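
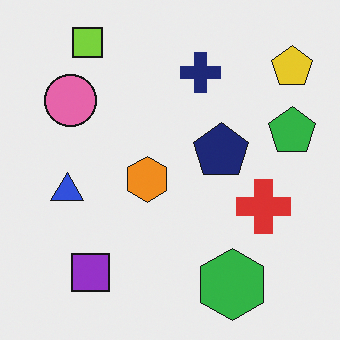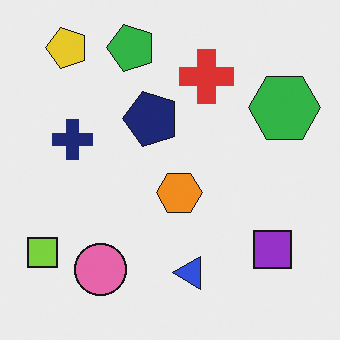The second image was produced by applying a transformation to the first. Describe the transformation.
The image was rotated 90° counter-clockwise.

The yellow pentagon sits in the top-right of the first image and the top-left of the second — consistent with a whole-image 90° counter-clockwise rotation.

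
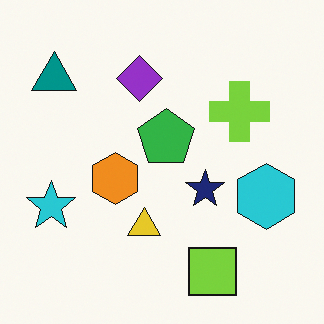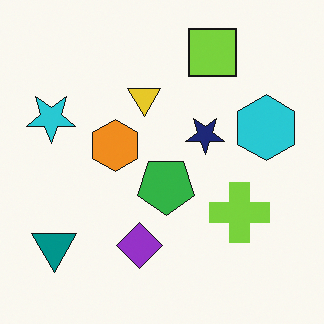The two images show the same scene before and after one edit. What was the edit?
The second image is the first flipped vertically (top ↔ bottom).

The lime square is in the bottom of the first image and the top of the second — shapes on opposite sides of the horizontal midline have swapped in a mirror flip.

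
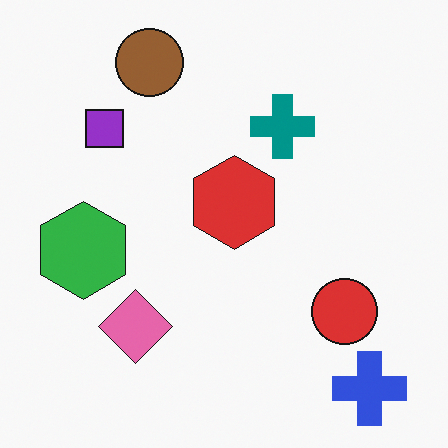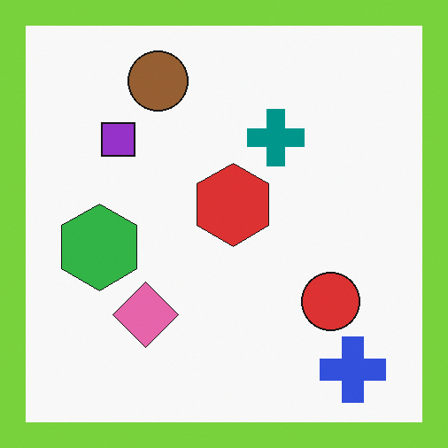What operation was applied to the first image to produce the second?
The second image is the first framed with a lime border.

A solid lime frame runs around the edge of the second image, with the content slightly shrunk inside it.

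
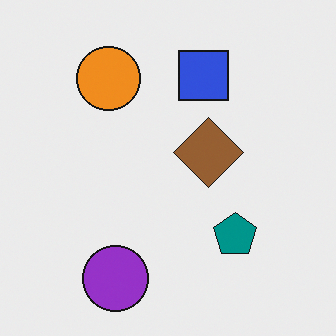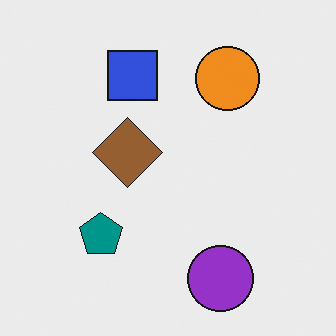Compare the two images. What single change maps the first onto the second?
The second image is the first flipped horizontally (left ↔ right).

The teal pentagon is in the bottom-right of the first image and the bottom-left of the second — shapes on opposite sides of the vertical midline have swapped in a mirror flip.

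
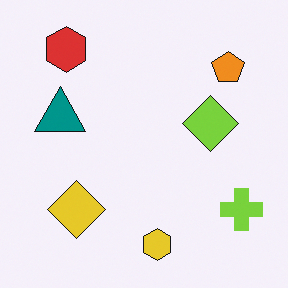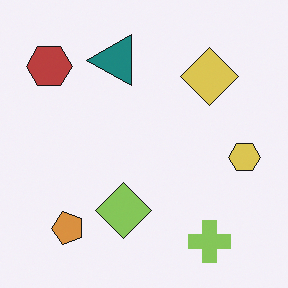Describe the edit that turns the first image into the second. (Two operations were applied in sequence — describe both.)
The image was transposed (reflected across the top-left ↔ bottom-right diagonal), then slightly desaturated.

Shapes have swapped their row and column positions — what was in the top-right is now in the bottom-left — a diagonal reflection. All colors are more muted and greyish — a global saturation change.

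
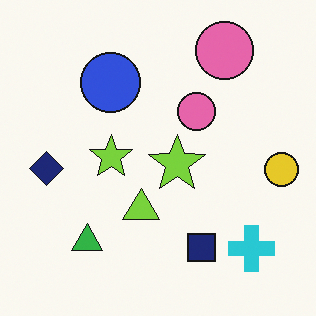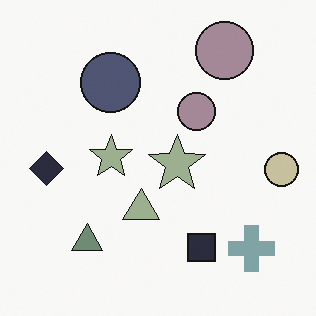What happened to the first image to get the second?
It was made much more muted (saturation change).

All colors are more muted and greyish — a global saturation change.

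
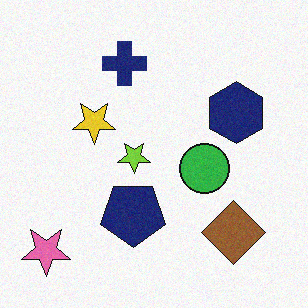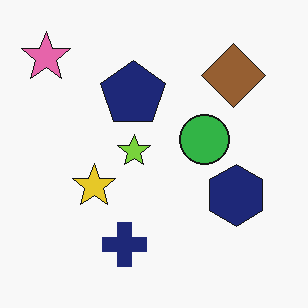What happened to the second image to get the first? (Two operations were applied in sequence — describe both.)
Degraded with light additive noise, then flipped vertically (top ↔ bottom).

Random speckle covers the whole image, including the flat background. The pink star is in the top-left of the second image and the bottom-left of the first — shapes on opposite sides of the horizontal midline have swapped in a mirror flip.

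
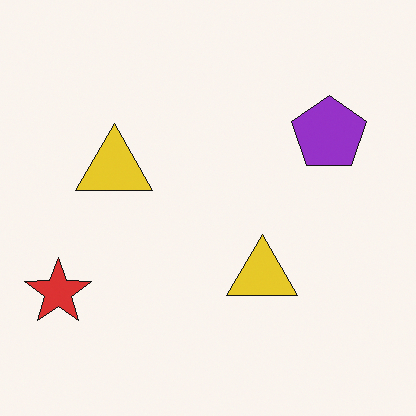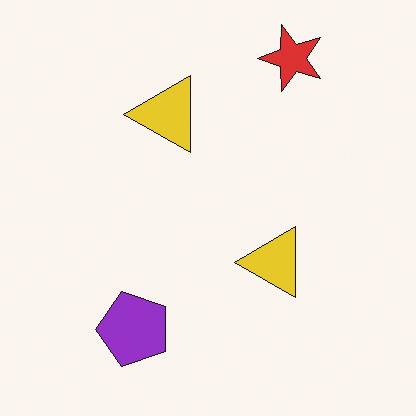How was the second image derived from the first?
The transformation is: transposed (reflected across the top-left ↔ bottom-right diagonal).

Shapes have swapped their row and column positions — what was in the top-right is now in the bottom-left — a diagonal reflection.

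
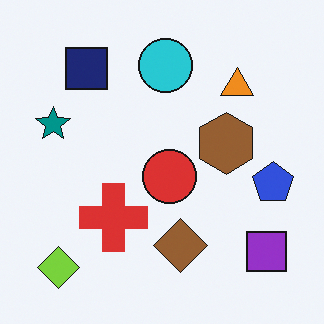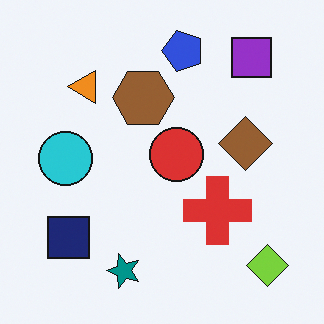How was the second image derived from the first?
Rotated 90° counter-clockwise.

The lime diamond sits in the bottom-left of the first image and the bottom-right of the second — consistent with a whole-image 90° counter-clockwise rotation.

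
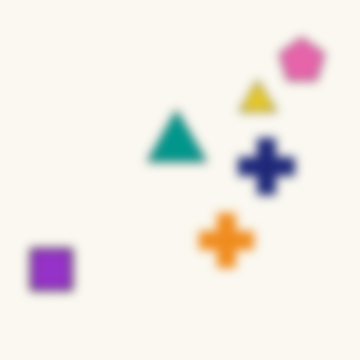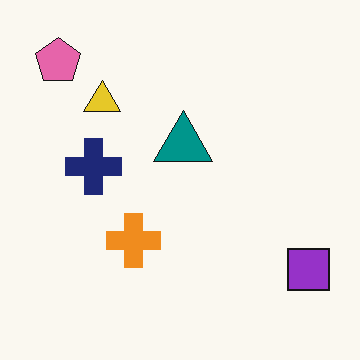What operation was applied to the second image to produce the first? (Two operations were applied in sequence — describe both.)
Flipped horizontally (left ↔ right), then heavily blurred.

The purple square is in the bottom-right of the second image and the bottom-left of the first — shapes on opposite sides of the vertical midline have swapped in a mirror flip. Shape edges and outlines are uniformly softened across the whole image.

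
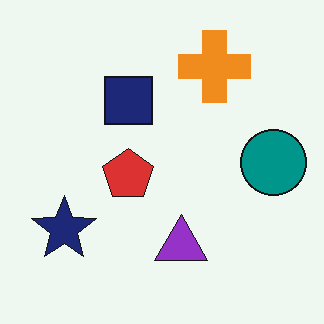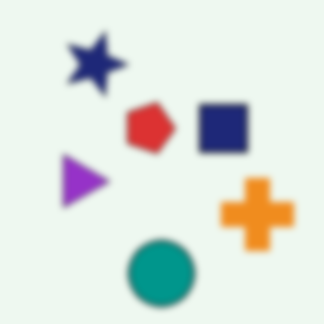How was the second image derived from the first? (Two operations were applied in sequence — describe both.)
The image was rotated 90° clockwise, then noticeably gaussian-blurred.

The navy star sits in the bottom-left of the first image and the top-left of the second — consistent with a whole-image 90° clockwise rotation. Shape edges and outlines are uniformly softened across the whole image.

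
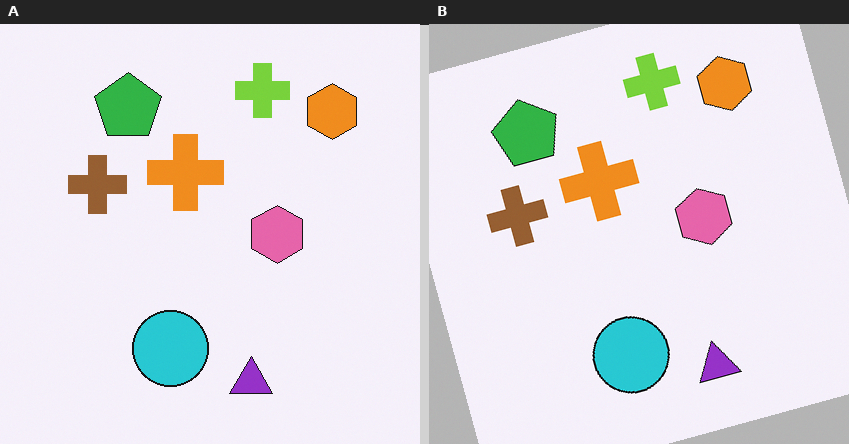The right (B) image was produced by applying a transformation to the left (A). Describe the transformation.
The image was rotated counter-clockwise by a moderate amount.

Every shape is tilted by the same angle and the image corners show triangular fill wedges — a whole-image rotation by a non-right angle.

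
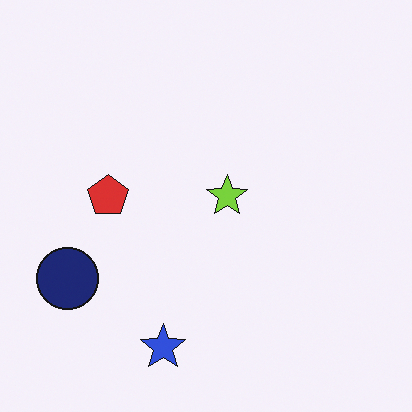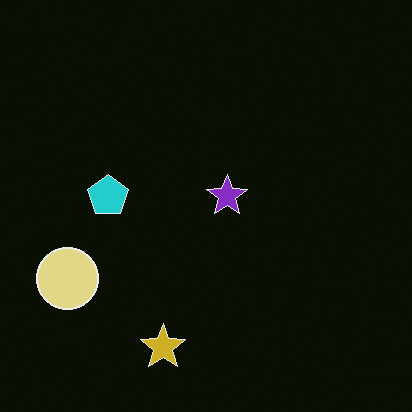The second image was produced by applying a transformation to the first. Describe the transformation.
Color-inverted (negative).

The light background has become dark and every shape's color is its complement — a photographic negative.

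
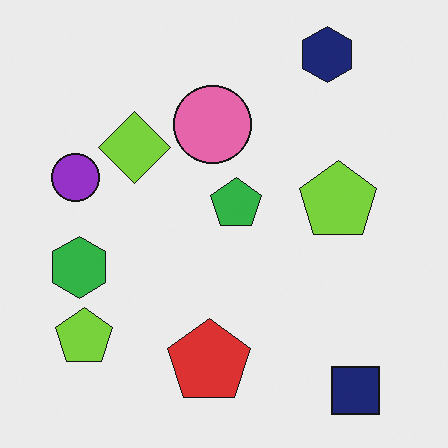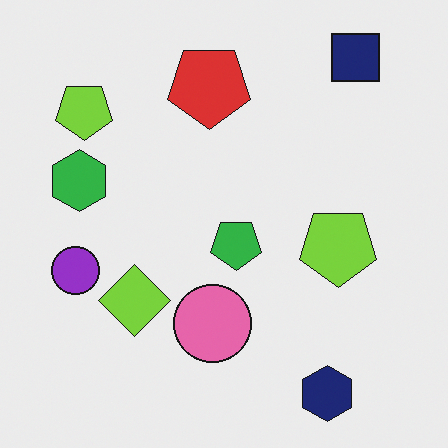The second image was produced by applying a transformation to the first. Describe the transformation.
The transformation is: flipped vertically (top ↔ bottom).

The navy hexagon is in the top-right of the first image and the bottom-right of the second — shapes on opposite sides of the horizontal midline have swapped in a mirror flip.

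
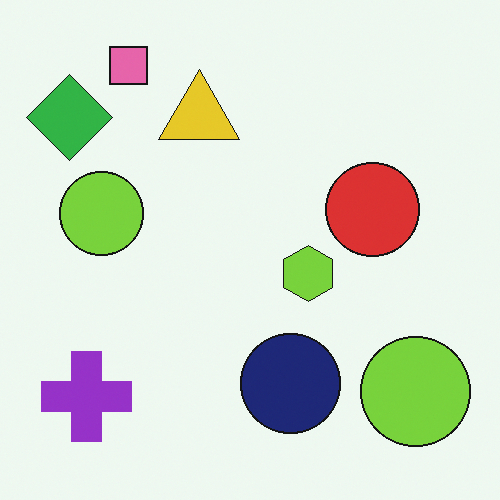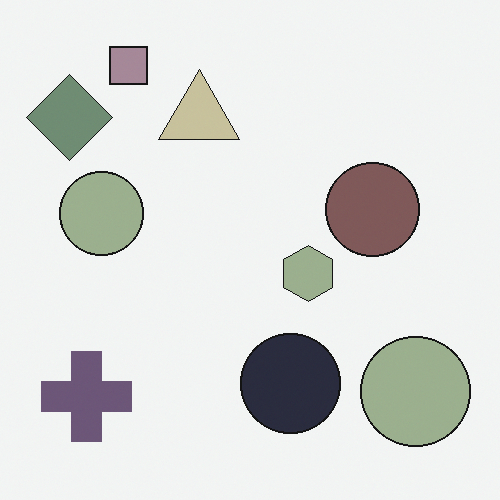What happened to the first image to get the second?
It was made much more muted (saturation change).

All colors are more muted and greyish — a global saturation change.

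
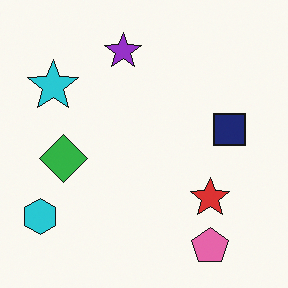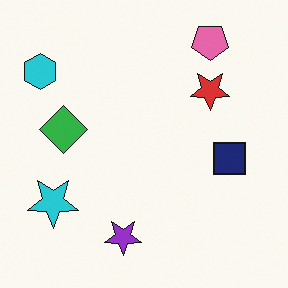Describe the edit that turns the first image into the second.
The image was flipped vertically (top ↔ bottom).

The pink pentagon is in the bottom-right of the first image and the top-right of the second — shapes on opposite sides of the horizontal midline have swapped in a mirror flip.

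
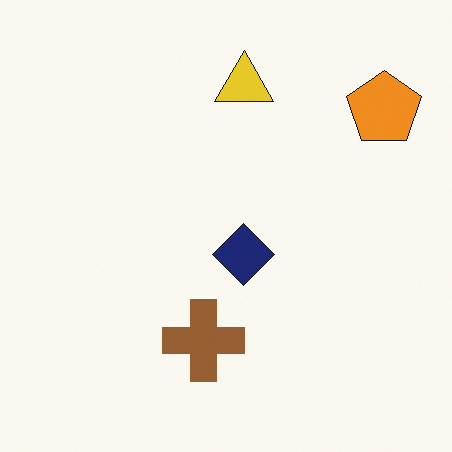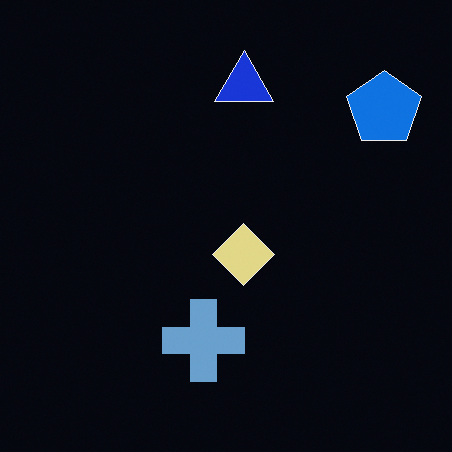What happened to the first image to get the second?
The image was color-inverted (negative).

The light background has become dark and every shape's color is its complement — a photographic negative.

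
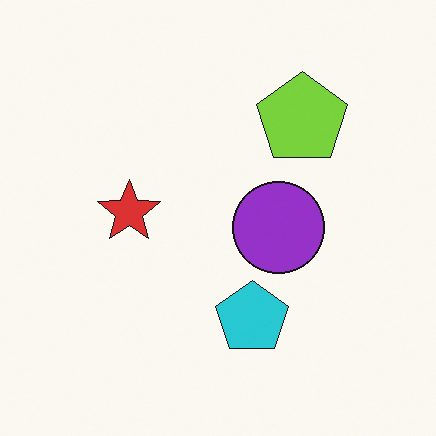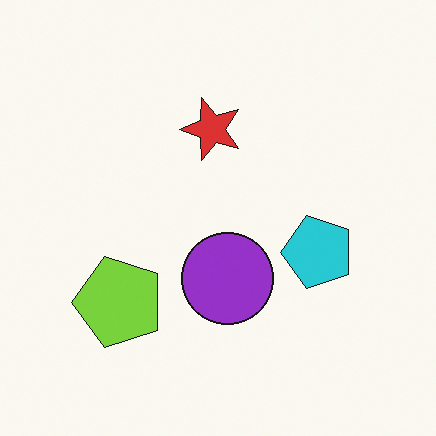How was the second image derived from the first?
Transposed (reflected across the top-left ↔ bottom-right diagonal).

Shapes have swapped their row and column positions — what was in the top-right is now in the bottom-left — a diagonal reflection.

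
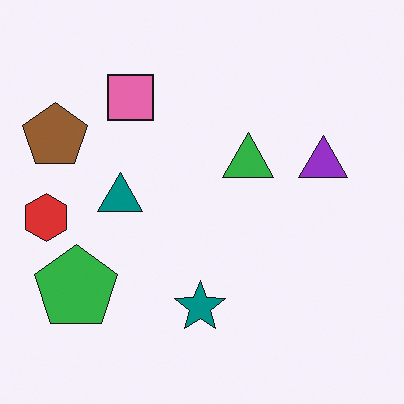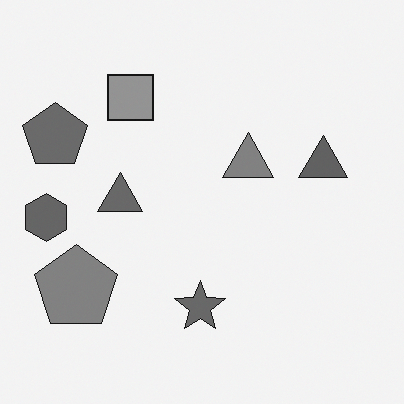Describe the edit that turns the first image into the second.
This is the original image converted to grayscale.

All color is removed — every shape is now a shade of grey.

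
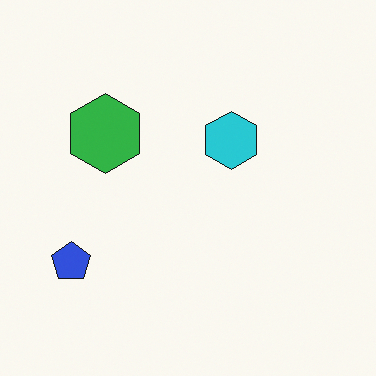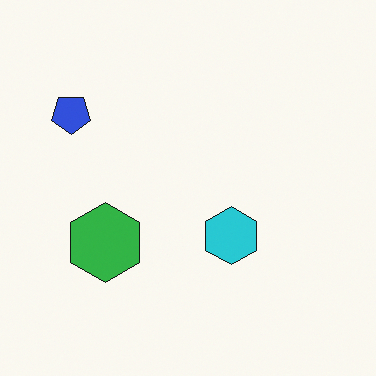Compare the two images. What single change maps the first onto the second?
This is the original image flipped vertically (top ↔ bottom).

The blue pentagon is in the bottom-left of the first image and the top-left of the second — shapes on opposite sides of the horizontal midline have swapped in a mirror flip.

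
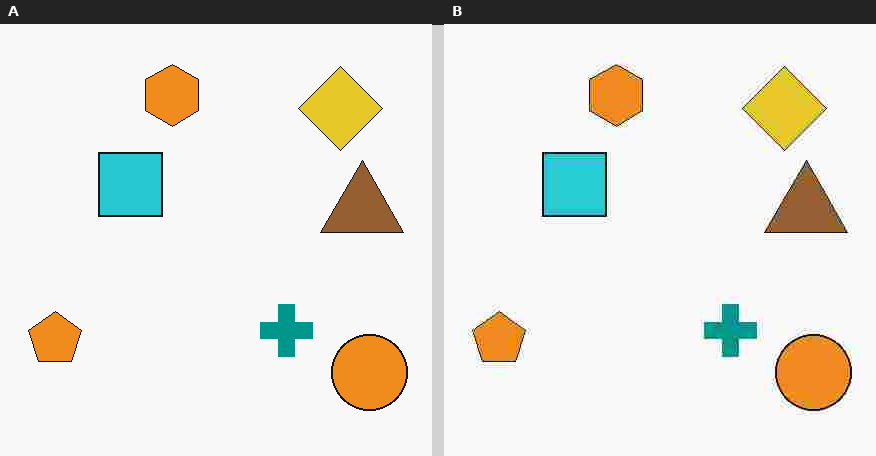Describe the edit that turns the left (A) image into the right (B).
The transformation is: degraded with heavy JPEG compression.

Blocky 8×8 compression artifacts appear around shape edges and the flat background shows ringing — characteristic JPEG degradation.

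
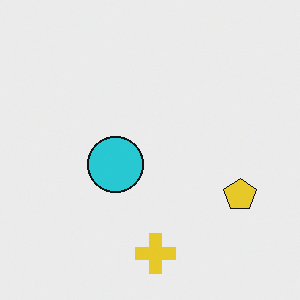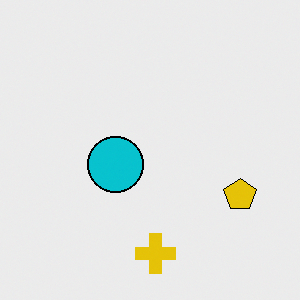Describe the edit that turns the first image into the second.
The transformation is: given slightly increased contrast.

Tones are pushed away from mid-grey across the whole image — a global contrast change.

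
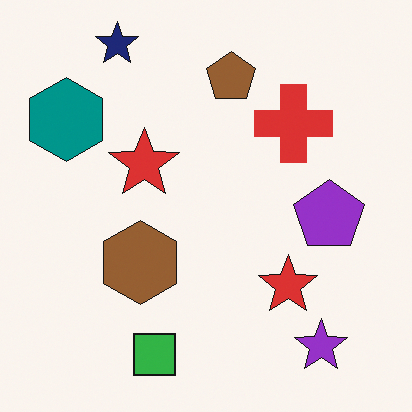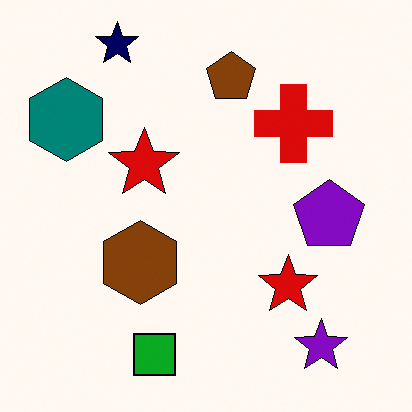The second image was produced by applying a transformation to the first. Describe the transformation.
It was given slightly increased contrast.

Tones are pushed away from mid-grey across the whole image — a global contrast change.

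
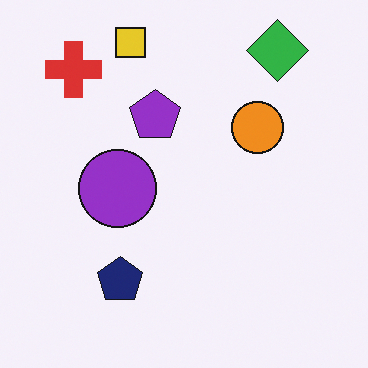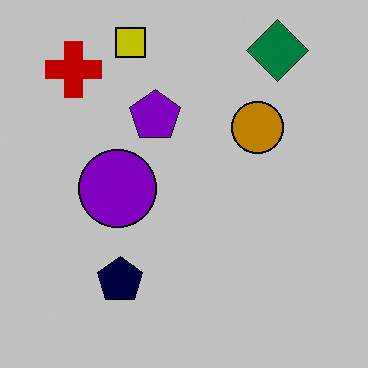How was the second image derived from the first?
It was aggressively posterized.

Each flat color has snapped to a coarser quantized level — most visibly, the near-white background has dropped to a flat grey.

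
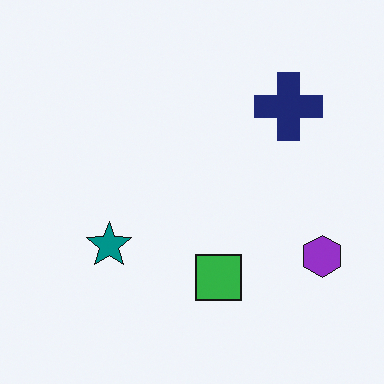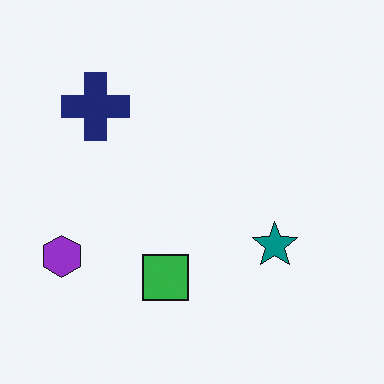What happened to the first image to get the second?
The second image is the first flipped horizontally (left ↔ right).

The purple hexagon is in the right of the first image and the left of the second — shapes on opposite sides of the vertical midline have swapped in a mirror flip.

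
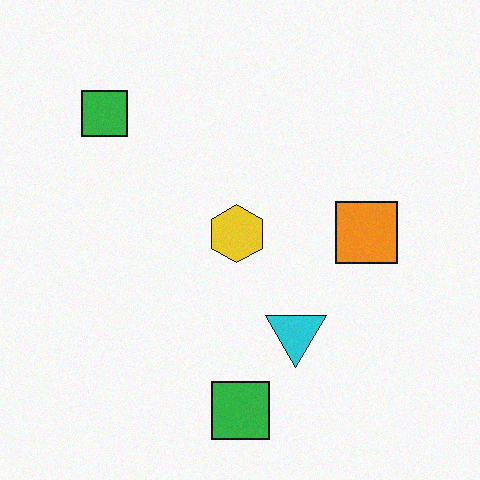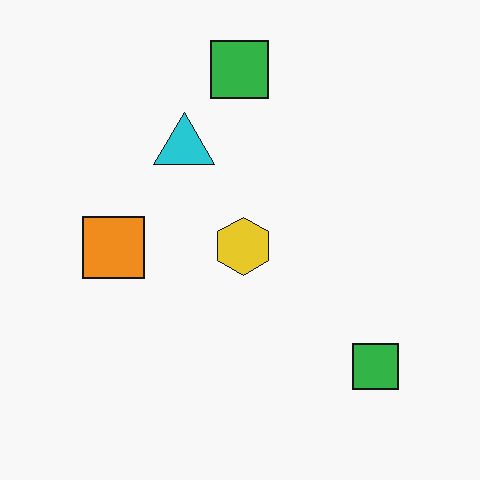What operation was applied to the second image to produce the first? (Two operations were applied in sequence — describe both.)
The first image is the second rotated 180°, then degraded with a light layer of grain.

The orange square sits in the left of the second image and the right of the first — consistent with a whole-image 180° rotation. Random speckle covers the whole image, including the flat background.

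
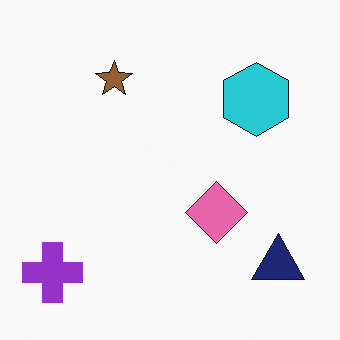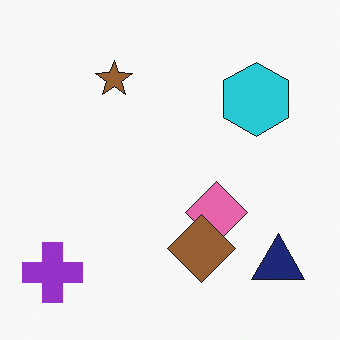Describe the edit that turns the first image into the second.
The image was overlaid with an additional brown diamond.

A brown diamond appears in the second image that is absent from the first.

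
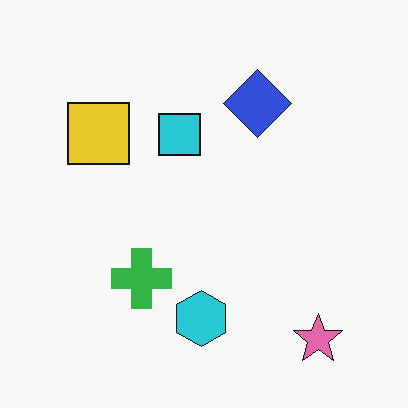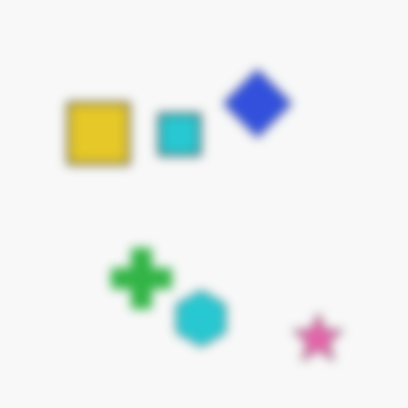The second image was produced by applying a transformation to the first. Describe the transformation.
Heavily blurred.

Shape edges and outlines are uniformly softened across the whole image.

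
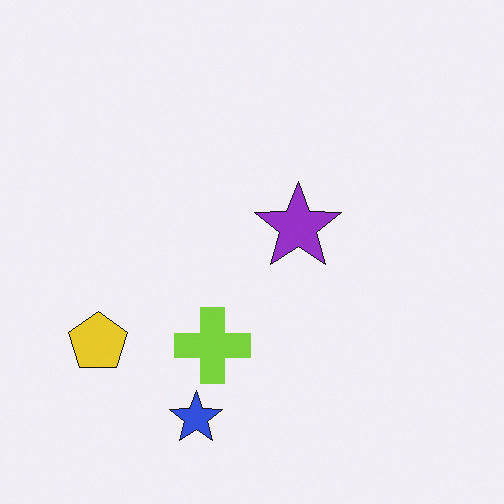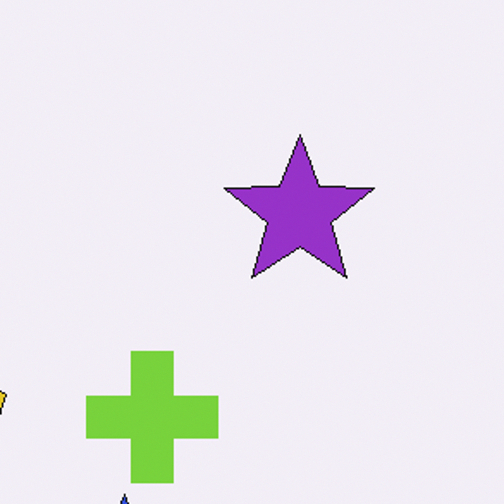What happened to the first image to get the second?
Cropped to a noticeably smaller region and rescaled.

The visible shapes are larger and the field of view is narrower; shapes near the original edges may be partly or wholly outside the frame — a crop-and-rescale.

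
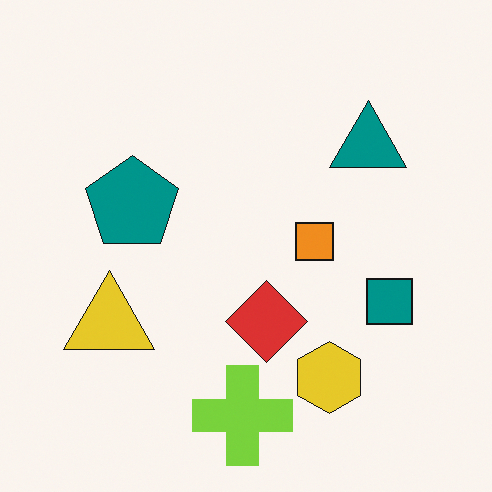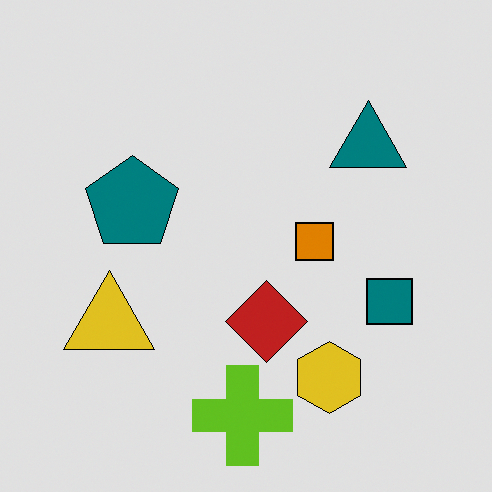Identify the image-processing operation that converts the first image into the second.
Moderately posterized.

Each flat color has snapped to a coarser quantized level — most visibly, the near-white background has dropped to a flat grey.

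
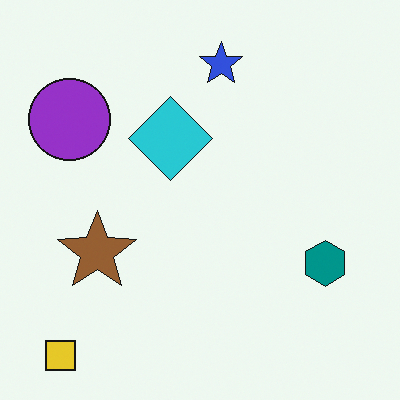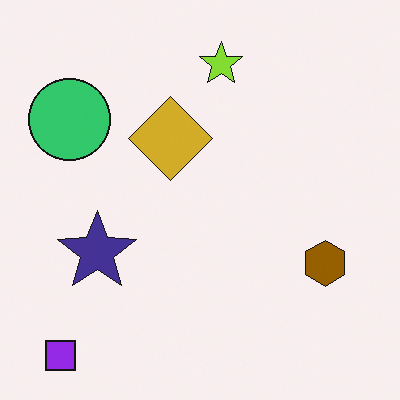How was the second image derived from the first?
The transformation is: hue-shifted by a large amount.

Every shape's color has rotated by the same amount around the hue wheel — a uniform hue shift.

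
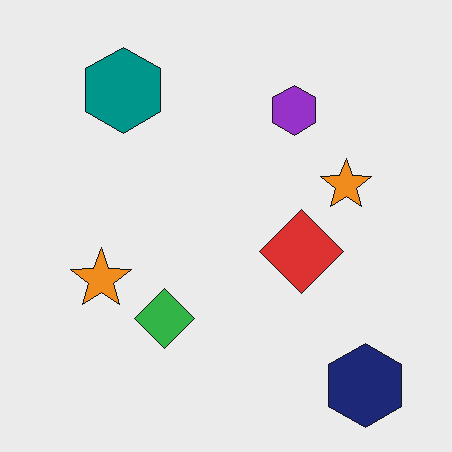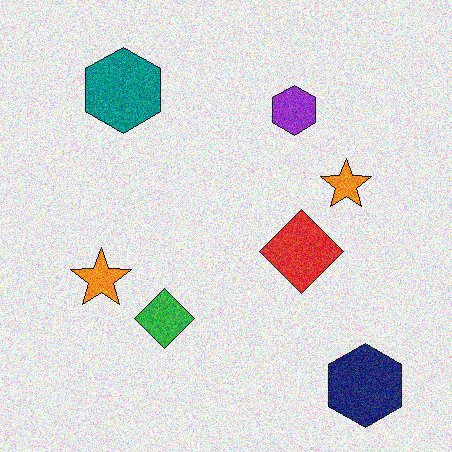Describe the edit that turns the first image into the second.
This is the original image degraded with visible gaussian noise.

Random speckle covers the whole image, including the flat background.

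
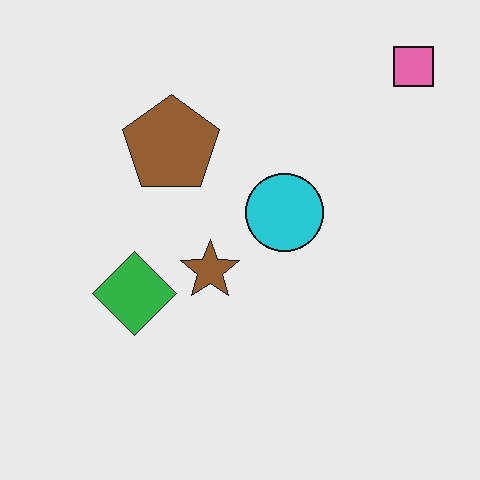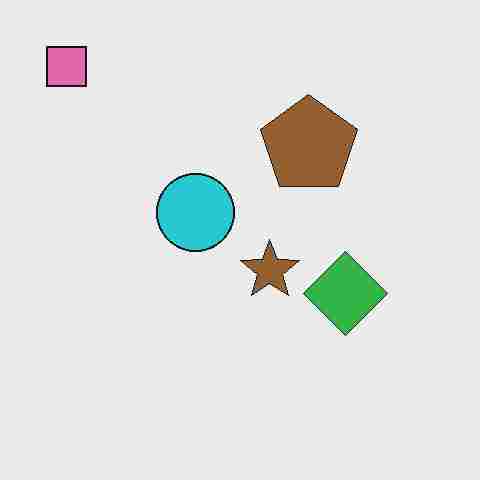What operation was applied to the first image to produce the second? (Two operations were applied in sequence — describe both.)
The image was heavily JPEG-compressed with obvious blocking artifacts, then flipped horizontally (left ↔ right).

Blocky 8×8 compression artifacts appear around shape edges and the flat background shows ringing — characteristic JPEG degradation. The pink square is in the top-right of the first image and the top-left of the second — shapes on opposite sides of the vertical midline have swapped in a mirror flip.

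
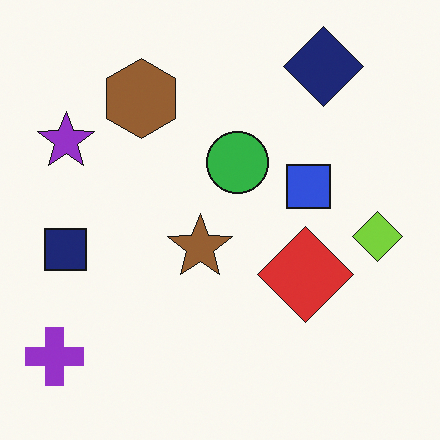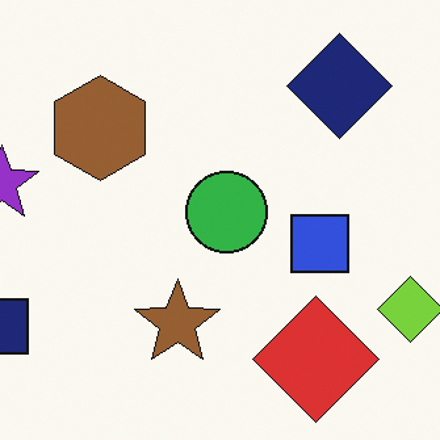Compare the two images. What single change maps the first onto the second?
It was cropped slightly and scaled back up.

The visible shapes are larger and the field of view is narrower; shapes near the original edges may be partly or wholly outside the frame — a crop-and-rescale.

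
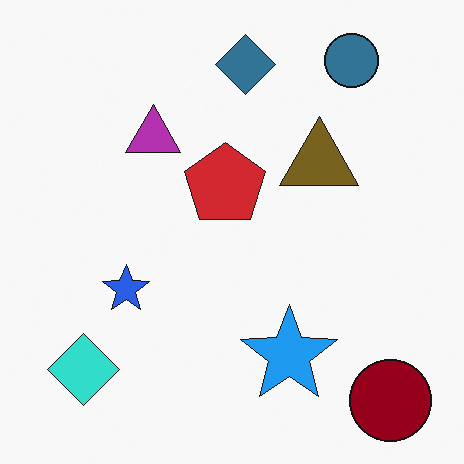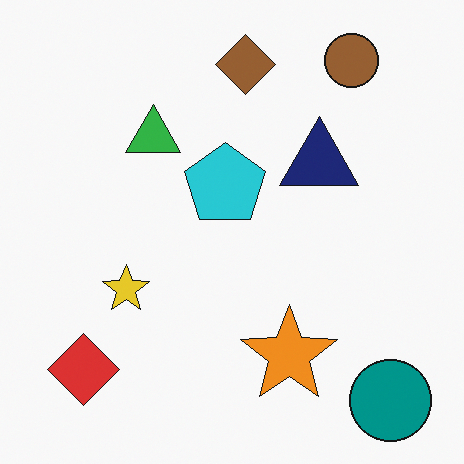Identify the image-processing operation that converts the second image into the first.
This is the original image hue-shifted by a large amount.

Every shape's color has rotated by the same amount around the hue wheel — a uniform hue shift.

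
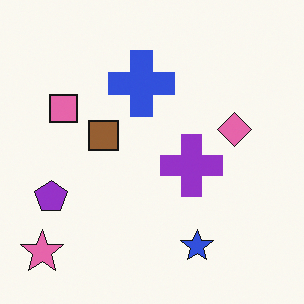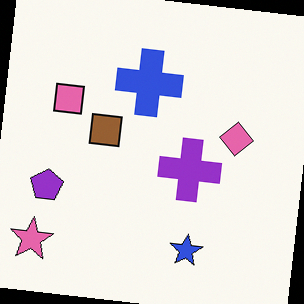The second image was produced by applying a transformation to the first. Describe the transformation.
It was rotated clockwise by a small amount.

Every shape is tilted by the same angle and the image corners show triangular fill wedges — a whole-image rotation by a non-right angle.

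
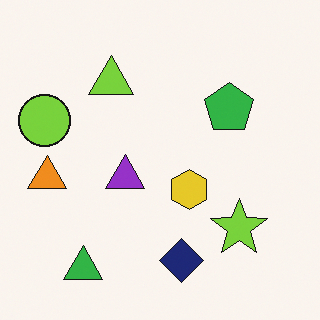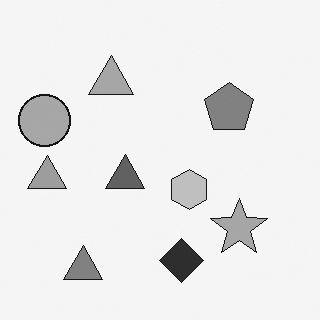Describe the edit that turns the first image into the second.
Converted to grayscale.

All color is removed — every shape is now a shade of grey.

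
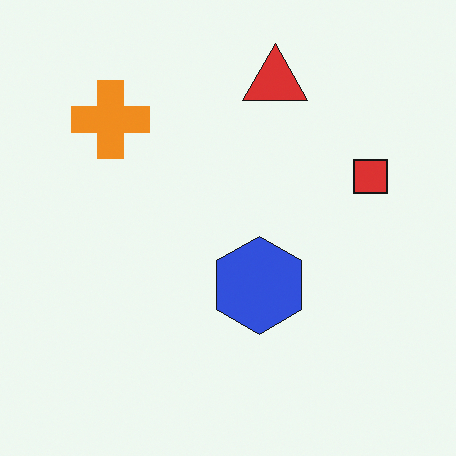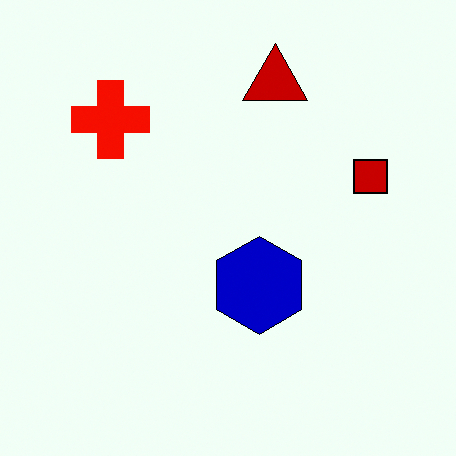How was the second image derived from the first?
The transformation is: boosted in contrast.

Tones are pushed away from mid-grey across the whole image — a global contrast change.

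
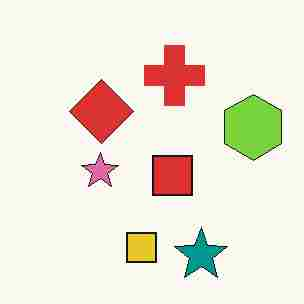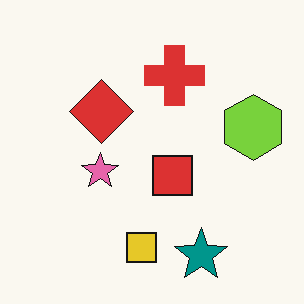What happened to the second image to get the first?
The first image is the second degraded with heavy JPEG compression.

Blocky 8×8 compression artifacts appear around shape edges and the flat background shows ringing — characteristic JPEG degradation.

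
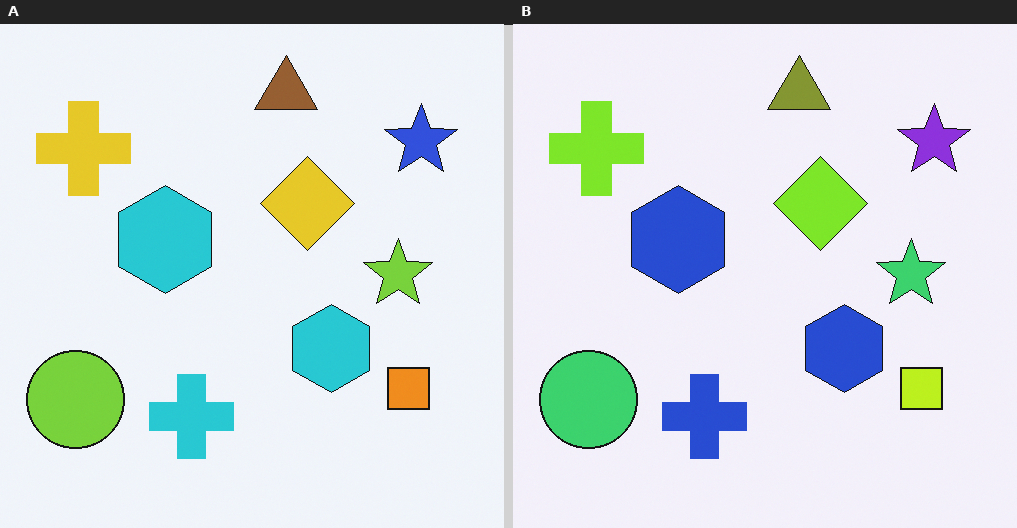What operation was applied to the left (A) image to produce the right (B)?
The right (B) image is the left (A) hue-shifted slightly.

Every shape's color has rotated by the same amount around the hue wheel — a uniform hue shift.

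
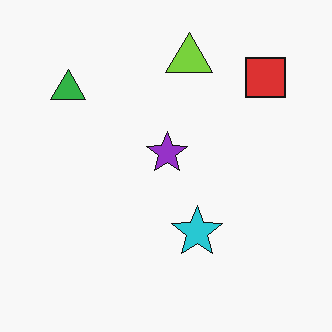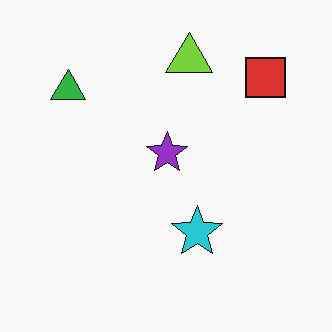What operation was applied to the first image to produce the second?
The transformation is: JPEG-compressed with visible artifacts.

Blocky 8×8 compression artifacts appear around shape edges and the flat background shows ringing — characteristic JPEG degradation.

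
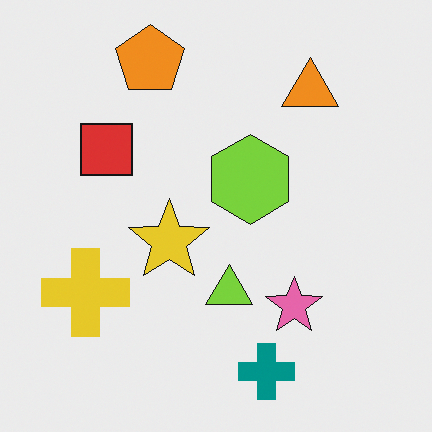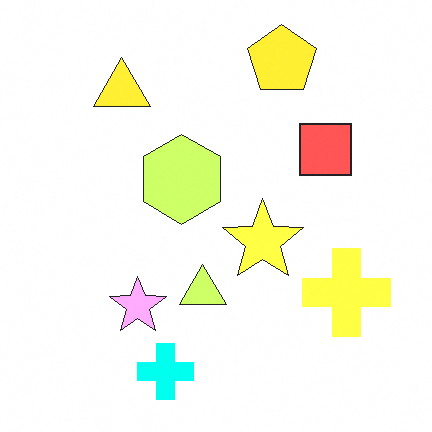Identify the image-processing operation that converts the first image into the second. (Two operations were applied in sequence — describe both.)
It was flipped horizontally (left ↔ right), then brightened a lot.

The yellow cross is in the bottom-left of the first image and the bottom-right of the second — shapes on opposite sides of the vertical midline have swapped in a mirror flip. Every pixel — background and shapes alike — is uniformly brightened.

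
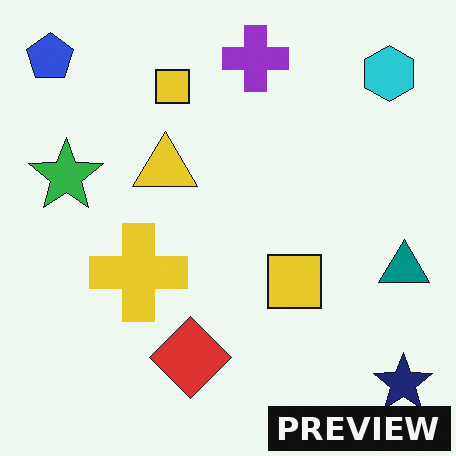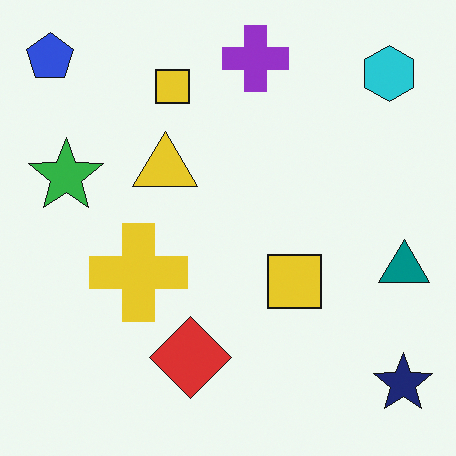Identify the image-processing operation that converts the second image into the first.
This is the original image watermarked with the text "PREVIEW" in the lower-right corner.

A dark label reading "PREVIEW" appears in the lower-right corner.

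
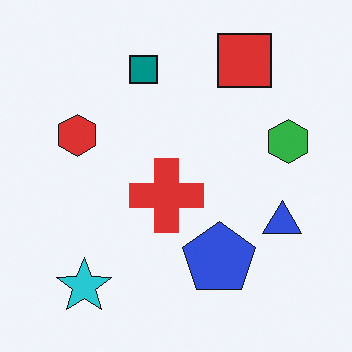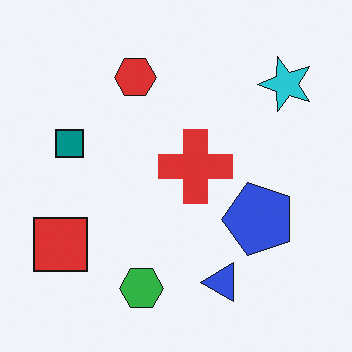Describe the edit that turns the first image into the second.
It was transposed (reflected across the top-left ↔ bottom-right diagonal).

Shapes have swapped their row and column positions — what was in the top-right is now in the bottom-left — a diagonal reflection.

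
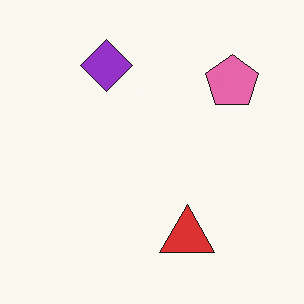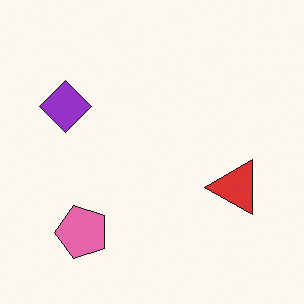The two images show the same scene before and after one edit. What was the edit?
The second image is the first transposed (reflected across the top-left ↔ bottom-right diagonal).

Shapes have swapped their row and column positions — what was in the top-right is now in the bottom-left — a diagonal reflection.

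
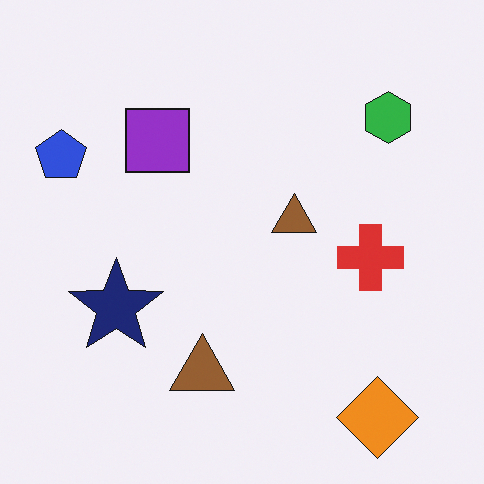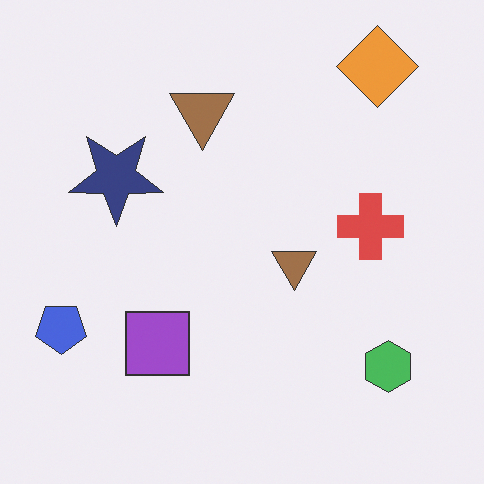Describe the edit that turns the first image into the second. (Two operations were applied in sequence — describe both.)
The second image is the first given slightly reduced contrast, then flipped vertically (top ↔ bottom).

Tones are pushed toward mid-grey across the whole image — a global contrast change. The orange diamond is in the bottom-right of the first image and the top-right of the second — shapes on opposite sides of the horizontal midline have swapped in a mirror flip.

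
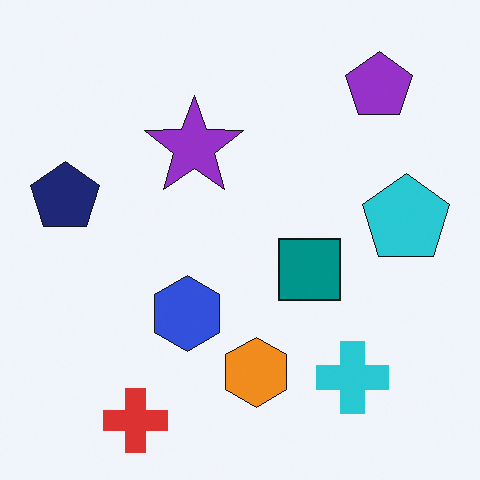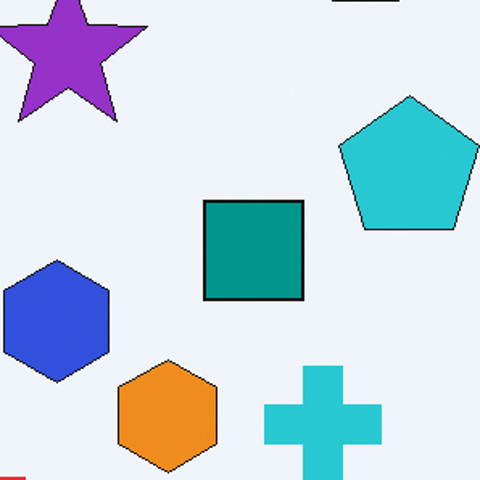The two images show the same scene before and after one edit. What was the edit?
It was cropped slightly and scaled back up.

The visible shapes are larger and the field of view is narrower; shapes near the original edges may be partly or wholly outside the frame — a crop-and-rescale.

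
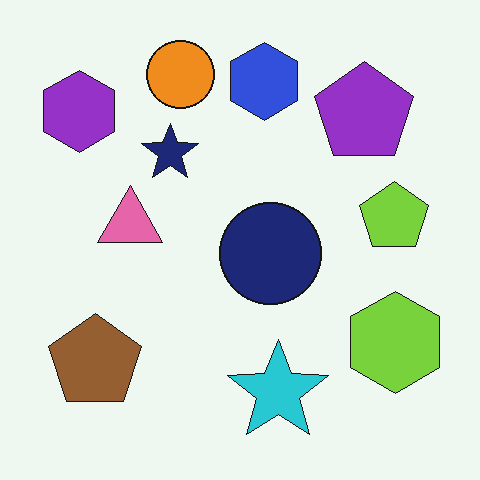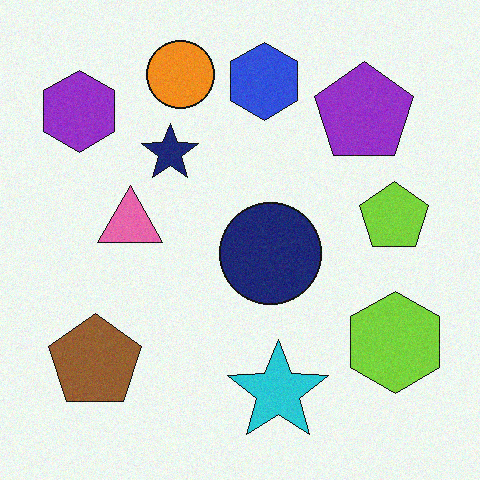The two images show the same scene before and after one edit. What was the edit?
It was degraded with a light layer of grain.

Random speckle covers the whole image, including the flat background.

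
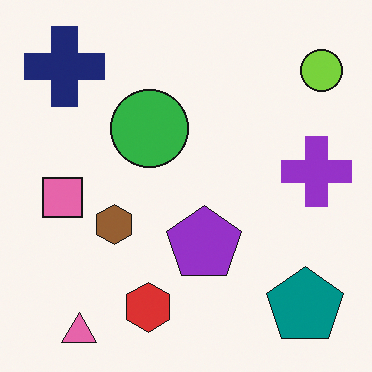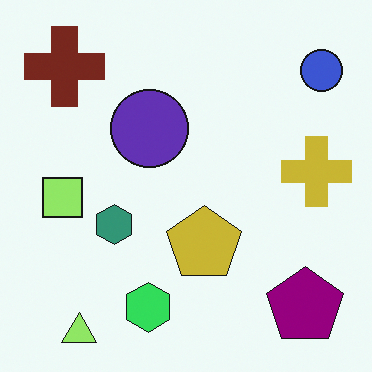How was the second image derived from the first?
Hue-shifted noticeably.

Every shape's color has rotated by the same amount around the hue wheel — a uniform hue shift.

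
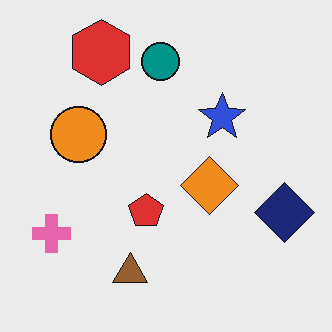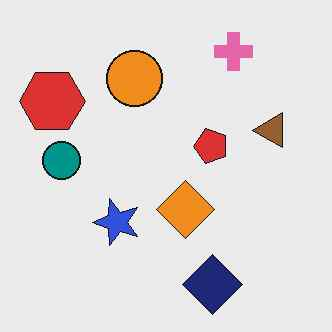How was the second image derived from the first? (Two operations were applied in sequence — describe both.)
The image was transposed (reflected across the top-left ↔ bottom-right diagonal), then JPEG-compressed with visible artifacts.

Shapes have swapped their row and column positions — what was in the top-right is now in the bottom-left — a diagonal reflection. Blocky 8×8 compression artifacts appear around shape edges and the flat background shows ringing — characteristic JPEG degradation.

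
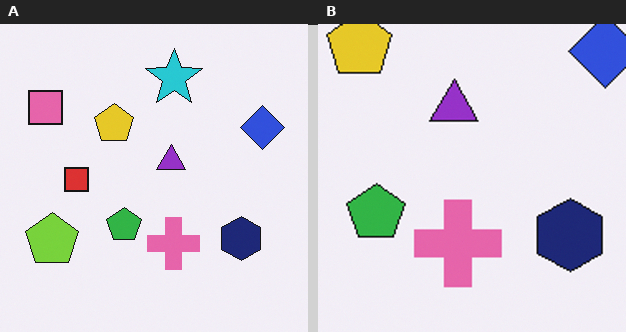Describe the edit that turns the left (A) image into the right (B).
The transformation is: cropped tightly and scaled back up.

The visible shapes are larger and the field of view is narrower; shapes near the original edges may be partly or wholly outside the frame — a crop-and-rescale.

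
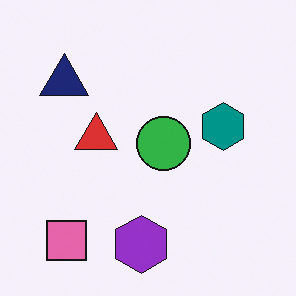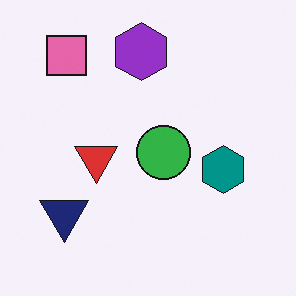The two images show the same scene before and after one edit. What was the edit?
The second image is the first flipped vertically (top ↔ bottom).

The purple hexagon is in the bottom of the first image and the top of the second — shapes on opposite sides of the horizontal midline have swapped in a mirror flip.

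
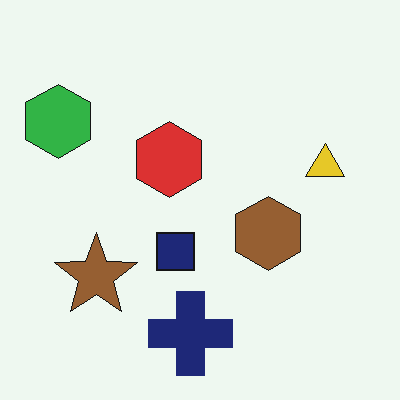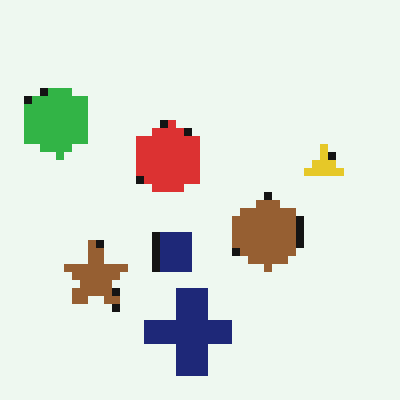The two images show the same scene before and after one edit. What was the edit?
This is the original image moderately pixelated.

Shapes are reduced to large square blocks; fine edges and outlines are lost — a downscale-then-upscale (mosaic) effect.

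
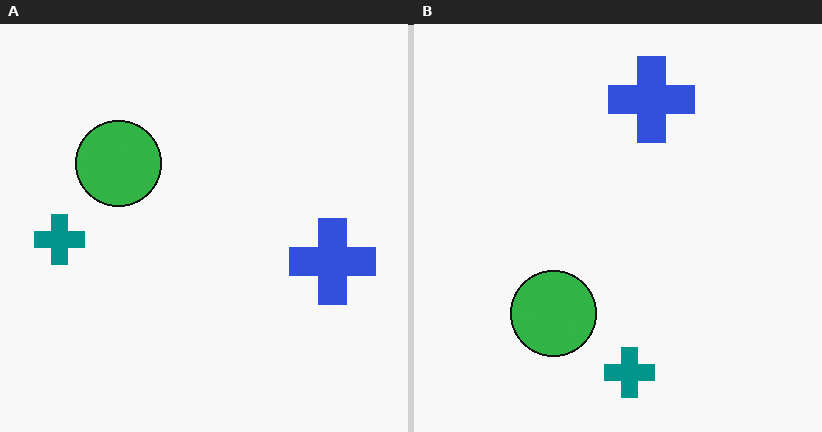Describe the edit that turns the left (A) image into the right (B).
The image was rotated 90° counter-clockwise.

The teal cross sits in the left of the left (A) image and the bottom of the right (B) — consistent with a whole-image 90° counter-clockwise rotation.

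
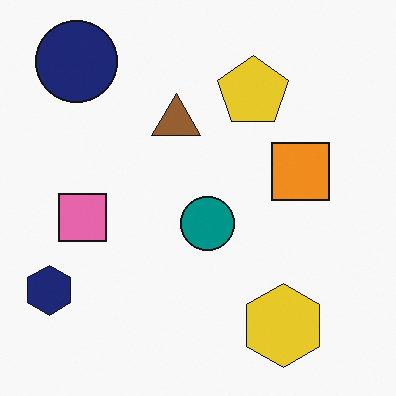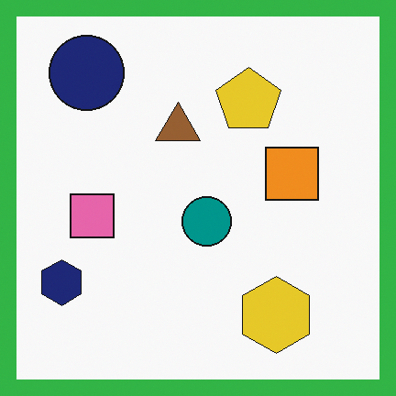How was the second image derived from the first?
The transformation is: framed with a green border.

A solid green frame runs around the edge of the second image, with the content slightly shrunk inside it.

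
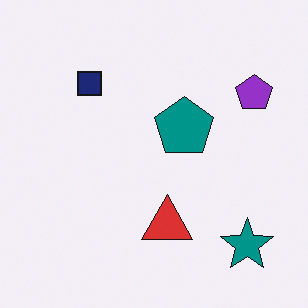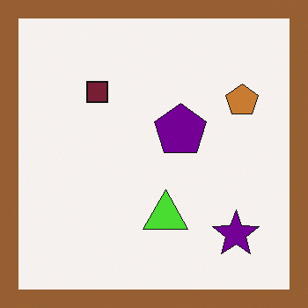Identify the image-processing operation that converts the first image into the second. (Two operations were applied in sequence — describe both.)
The image was hue-shifted by a moderate amount, then framed with a brown border.

Every shape's color has rotated by the same amount around the hue wheel — a uniform hue shift. A solid brown frame runs around the edge of the second image, with the content slightly shrunk inside it.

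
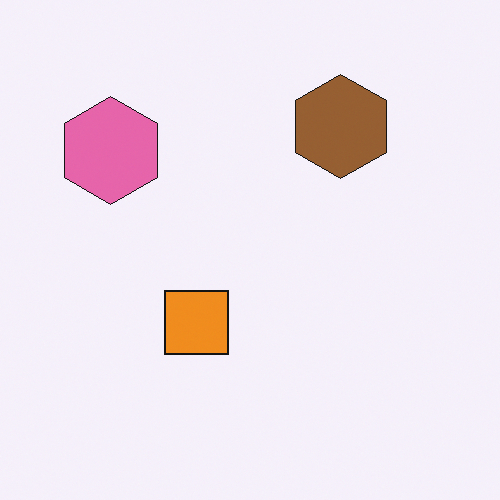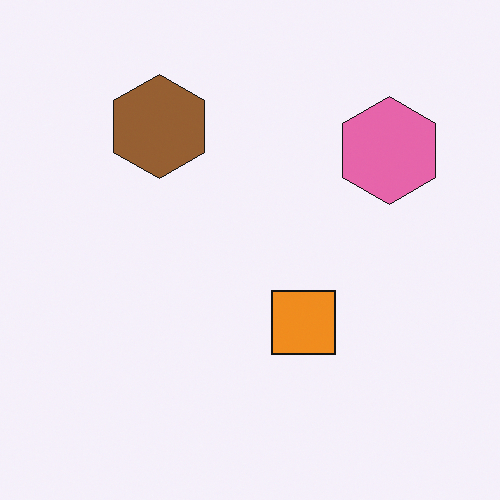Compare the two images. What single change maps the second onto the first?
Flipped horizontally (left ↔ right).

The pink hexagon is in the top-right of the second image and the top-left of the first — shapes on opposite sides of the vertical midline have swapped in a mirror flip.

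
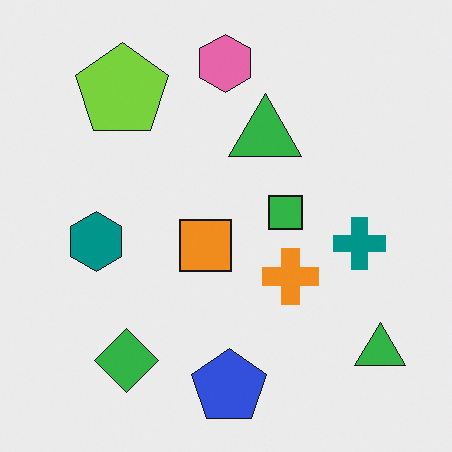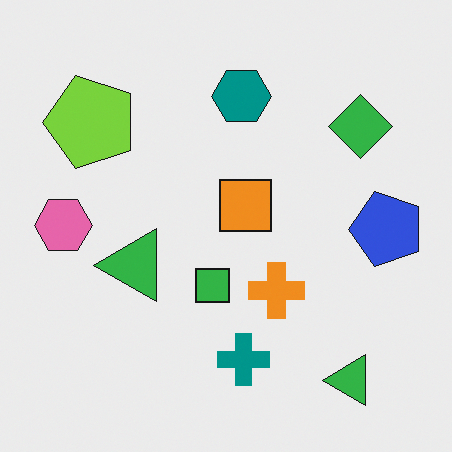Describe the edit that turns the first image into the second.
Transposed (reflected across the top-left ↔ bottom-right diagonal).

Shapes have swapped their row and column positions — what was in the top-right is now in the bottom-left — a diagonal reflection.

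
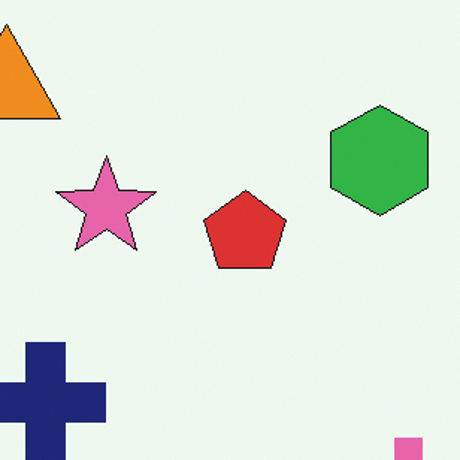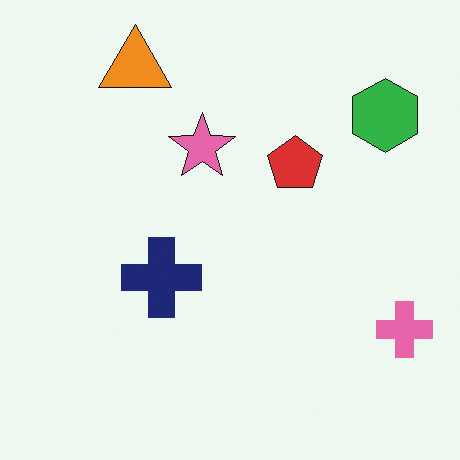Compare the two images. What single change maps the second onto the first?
The first image is the second cropped slightly and scaled back up.

The visible shapes are larger and the field of view is narrower; shapes near the original edges may be partly or wholly outside the frame — a crop-and-rescale.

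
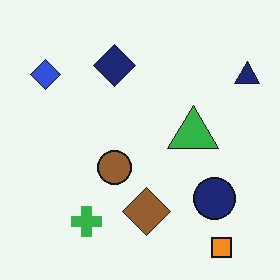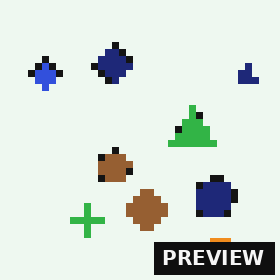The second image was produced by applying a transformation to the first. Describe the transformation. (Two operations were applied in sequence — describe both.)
This is the original image pixelated into visible square blocks, then watermarked with the text "PREVIEW" in the lower-right corner.

Shapes are reduced to large square blocks; fine edges and outlines are lost — a downscale-then-upscale (mosaic) effect. A dark label reading "PREVIEW" appears in the lower-right corner.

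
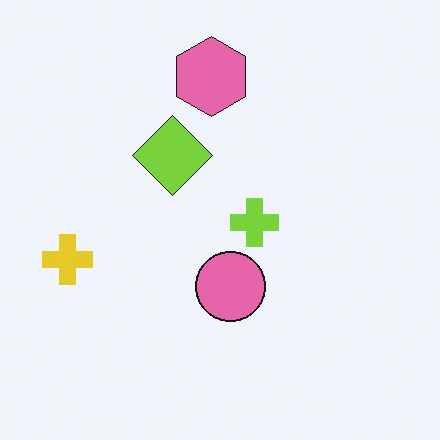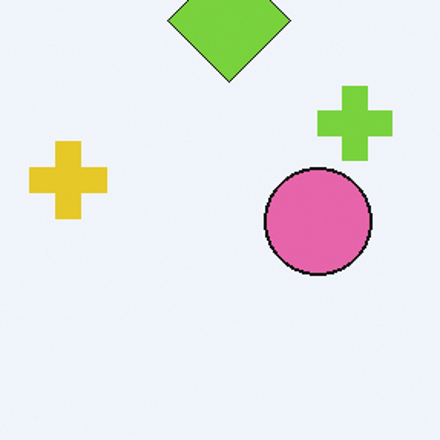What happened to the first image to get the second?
The second image is the first cropped to a modestly smaller region and rescaled.

The visible shapes are larger and the field of view is narrower; shapes near the original edges may be partly or wholly outside the frame — a crop-and-rescale.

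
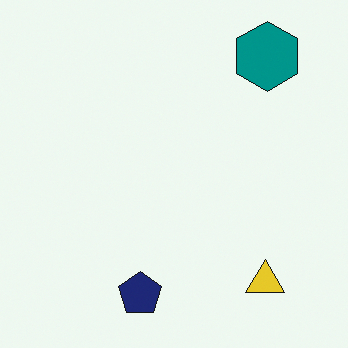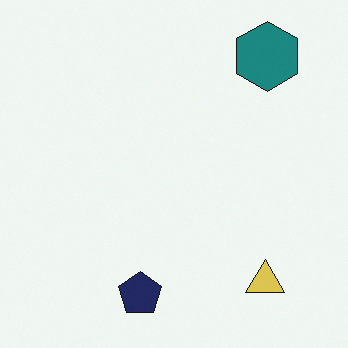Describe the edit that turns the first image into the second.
This is the original image slightly desaturated.

All colors are more muted and greyish — a global saturation change.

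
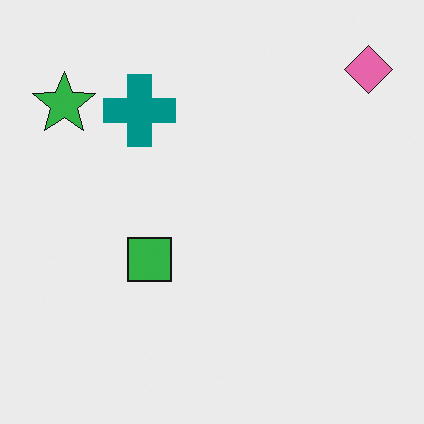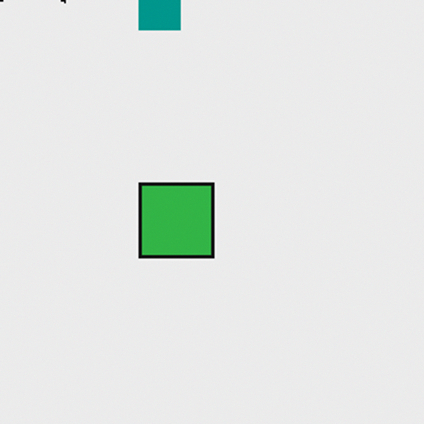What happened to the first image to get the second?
The second image is the first cropped to a noticeably smaller region and rescaled.

The visible shapes are larger and the field of view is narrower; shapes near the original edges may be partly or wholly outside the frame — a crop-and-rescale.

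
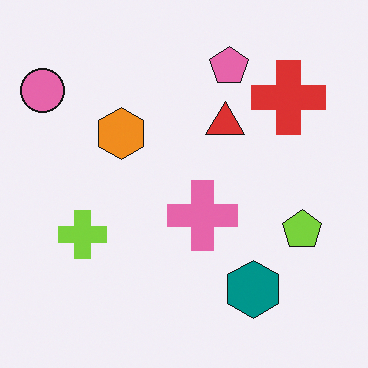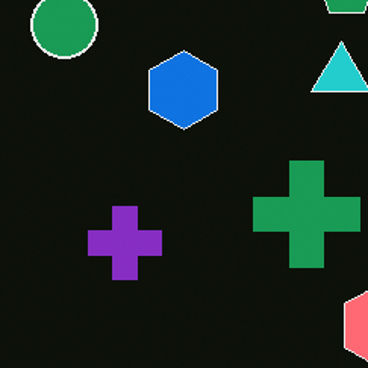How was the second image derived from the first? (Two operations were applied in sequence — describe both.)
Color-inverted (negative), then cropped slightly and scaled back up.

The light background has become dark and every shape's color is its complement — a photographic negative. The visible shapes are larger and the field of view is narrower; shapes near the original edges may be partly or wholly outside the frame — a crop-and-rescale.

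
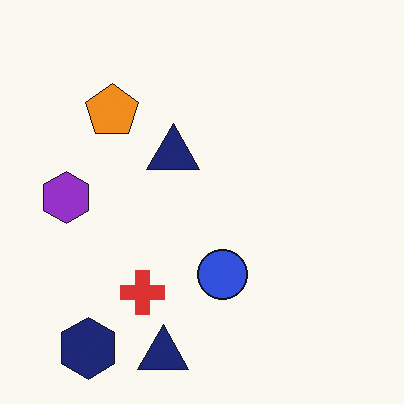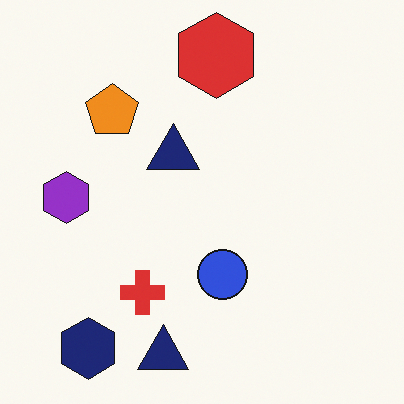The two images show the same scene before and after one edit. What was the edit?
This is the original image overlaid with an additional red hexagon.

A red hexagon appears in the second image that is absent from the first.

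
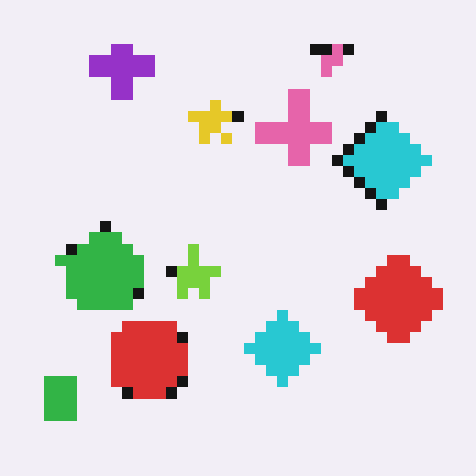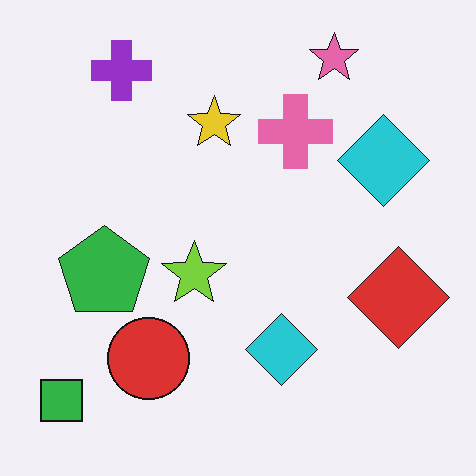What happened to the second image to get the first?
The image was coarsely pixelated.

Shapes are reduced to large square blocks; fine edges and outlines are lost — a downscale-then-upscale (mosaic) effect.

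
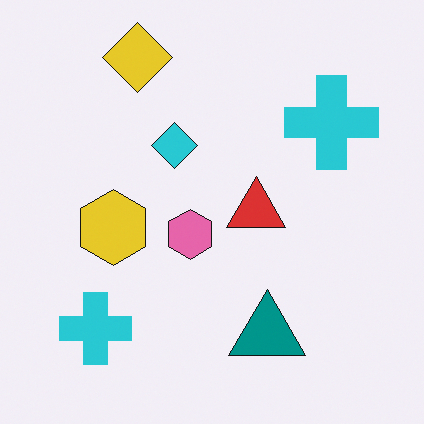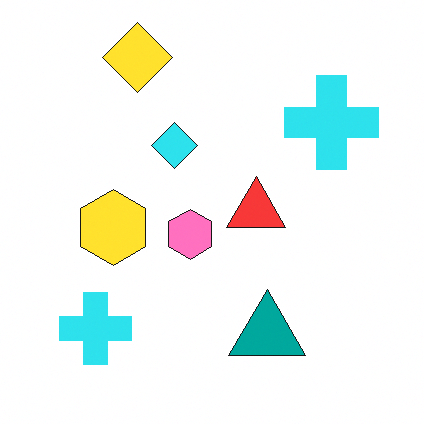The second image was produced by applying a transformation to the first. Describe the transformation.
The image was slightly brightened.

Every pixel — background and shapes alike — is uniformly brightened.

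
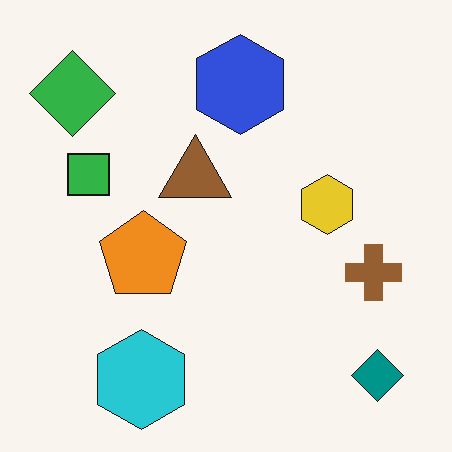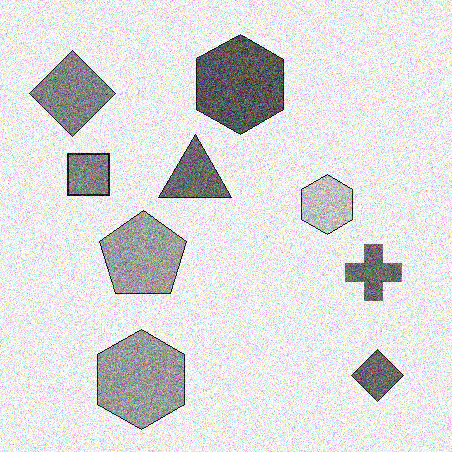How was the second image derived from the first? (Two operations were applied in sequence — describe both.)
The second image is the first converted to grayscale, then degraded with heavy additive noise.

All color is removed — every shape is now a shade of grey. Random speckle covers the whole image, including the flat background.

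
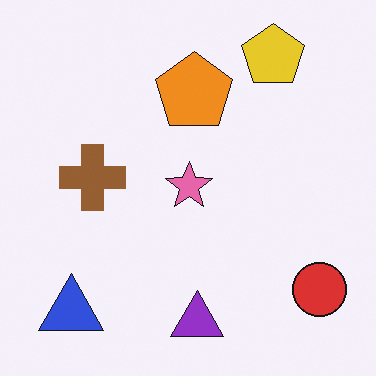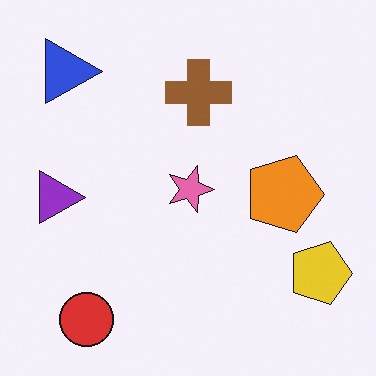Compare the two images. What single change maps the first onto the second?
The image was rotated 90° clockwise.

The blue triangle sits in the bottom-left of the first image and the top-left of the second — consistent with a whole-image 90° clockwise rotation.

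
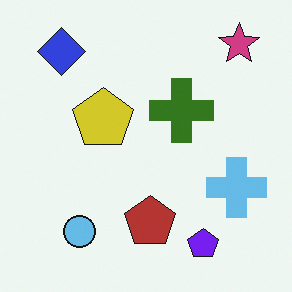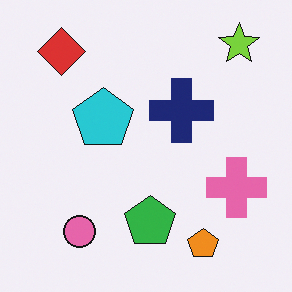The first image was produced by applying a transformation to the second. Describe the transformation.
The first image is the second hue-shifted by a large amount.

Every shape's color has rotated by the same amount around the hue wheel — a uniform hue shift.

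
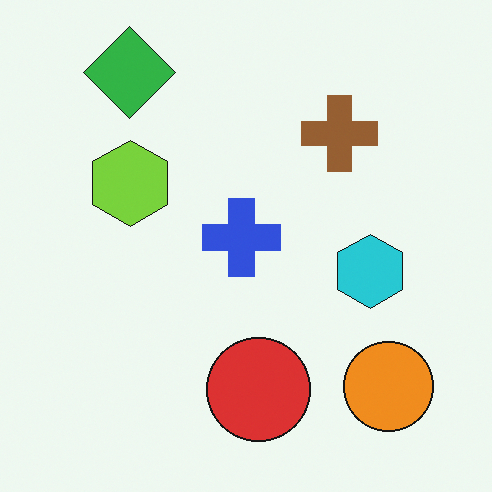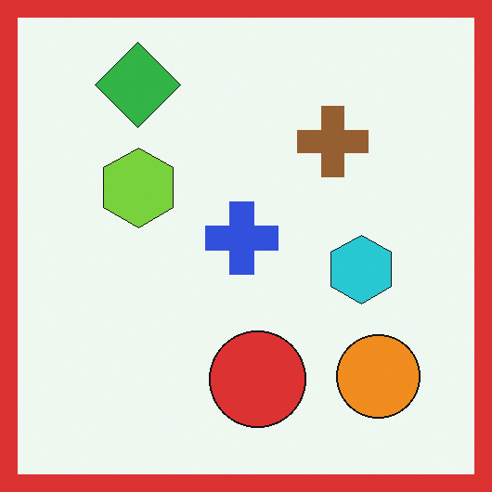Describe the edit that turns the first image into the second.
The image was framed with a red border.

A solid red frame runs around the edge of the second image, with the content slightly shrunk inside it.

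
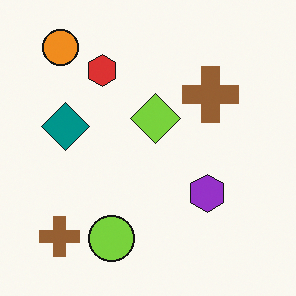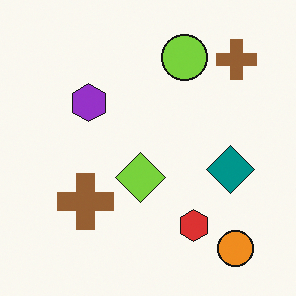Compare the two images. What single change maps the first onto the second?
The second image is the first rotated 180°.

The orange circle sits in the top-left of the first image and the bottom-right of the second — consistent with a whole-image 180° rotation.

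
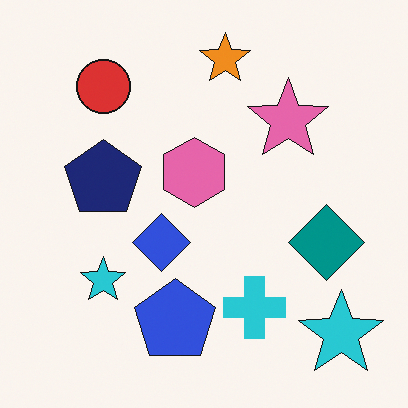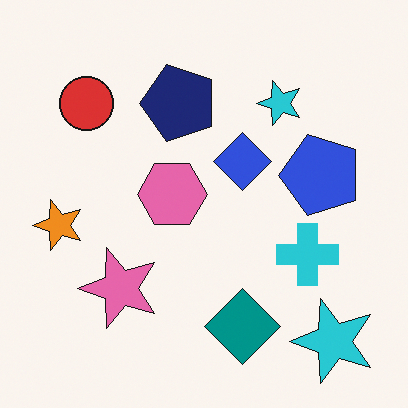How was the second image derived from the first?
It was transposed (reflected across the top-left ↔ bottom-right diagonal).

Shapes have swapped their row and column positions — what was in the top-right is now in the bottom-left — a diagonal reflection.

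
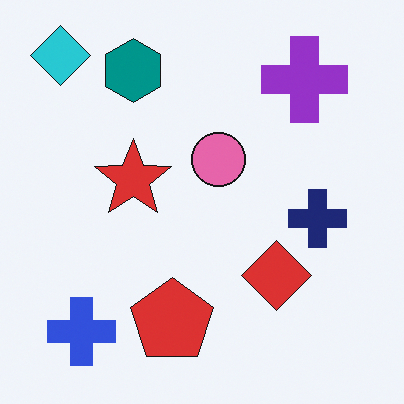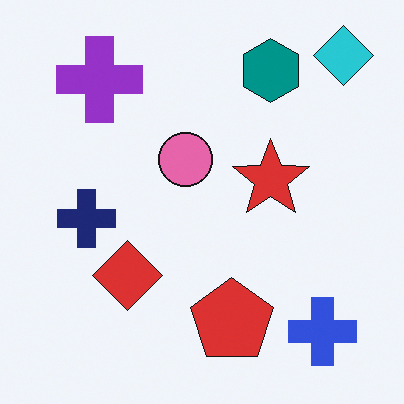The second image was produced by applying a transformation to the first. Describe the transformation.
Flipped horizontally (left ↔ right).

The cyan diamond is in the top-left of the first image and the top-right of the second — shapes on opposite sides of the vertical midline have swapped in a mirror flip.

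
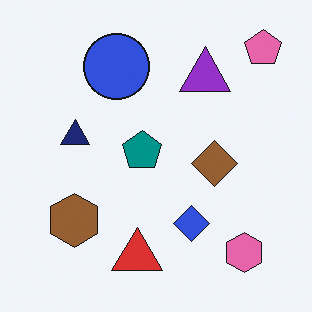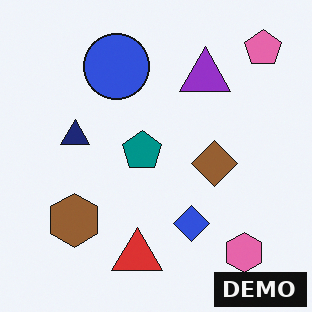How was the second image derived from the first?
Watermarked with the text "DEMO" in the lower-right corner.

A dark label reading "DEMO" appears in the lower-right corner.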